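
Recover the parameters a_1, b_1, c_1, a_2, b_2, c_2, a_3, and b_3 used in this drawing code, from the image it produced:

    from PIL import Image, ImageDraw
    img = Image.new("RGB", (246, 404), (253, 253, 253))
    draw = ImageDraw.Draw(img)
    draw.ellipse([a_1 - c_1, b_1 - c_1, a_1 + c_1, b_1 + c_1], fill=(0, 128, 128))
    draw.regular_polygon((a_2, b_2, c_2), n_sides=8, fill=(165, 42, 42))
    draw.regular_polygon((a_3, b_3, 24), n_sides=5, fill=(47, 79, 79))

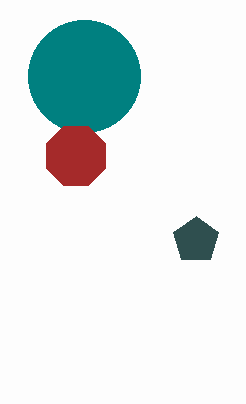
a_1 = 84, b_1 = 76, c_1 = 56, a_2 = 76, b_2 = 156, c_2 = 32, a_3 = 196, b_3 = 240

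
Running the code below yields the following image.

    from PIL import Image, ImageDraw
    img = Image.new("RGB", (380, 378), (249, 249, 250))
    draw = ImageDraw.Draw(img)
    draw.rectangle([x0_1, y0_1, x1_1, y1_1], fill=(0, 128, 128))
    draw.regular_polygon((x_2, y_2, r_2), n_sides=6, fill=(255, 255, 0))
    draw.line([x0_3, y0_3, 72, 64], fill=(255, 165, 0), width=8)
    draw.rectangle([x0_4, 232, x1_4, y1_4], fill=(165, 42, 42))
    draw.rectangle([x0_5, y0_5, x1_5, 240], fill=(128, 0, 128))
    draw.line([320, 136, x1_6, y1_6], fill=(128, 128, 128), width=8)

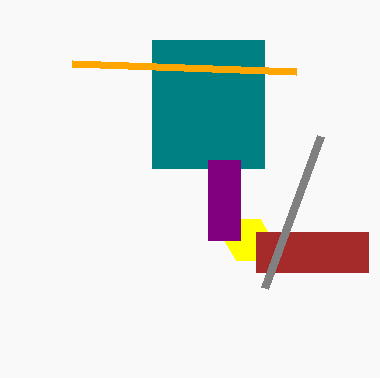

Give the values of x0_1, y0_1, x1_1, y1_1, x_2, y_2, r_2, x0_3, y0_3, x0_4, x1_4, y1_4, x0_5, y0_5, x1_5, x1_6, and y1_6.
x0_1 = 152; y0_1 = 40; x1_1 = 264; y1_1 = 168; x_2 = 248; y_2 = 240; r_2 = 24; x0_3 = 296; y0_3 = 72; x0_4 = 256; x1_4 = 368; y1_4 = 272; x0_5 = 208; y0_5 = 160; x1_5 = 240; x1_6 = 264; y1_6 = 288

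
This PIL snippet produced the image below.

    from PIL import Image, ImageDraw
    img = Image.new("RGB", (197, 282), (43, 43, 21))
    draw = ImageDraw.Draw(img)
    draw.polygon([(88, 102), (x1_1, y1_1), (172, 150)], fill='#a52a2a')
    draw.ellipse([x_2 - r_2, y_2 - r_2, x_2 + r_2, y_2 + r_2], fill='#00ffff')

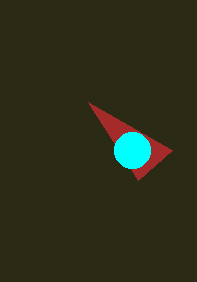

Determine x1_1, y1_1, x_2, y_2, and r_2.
x1_1 = 138
y1_1 = 180
x_2 = 132
y_2 = 150
r_2 = 18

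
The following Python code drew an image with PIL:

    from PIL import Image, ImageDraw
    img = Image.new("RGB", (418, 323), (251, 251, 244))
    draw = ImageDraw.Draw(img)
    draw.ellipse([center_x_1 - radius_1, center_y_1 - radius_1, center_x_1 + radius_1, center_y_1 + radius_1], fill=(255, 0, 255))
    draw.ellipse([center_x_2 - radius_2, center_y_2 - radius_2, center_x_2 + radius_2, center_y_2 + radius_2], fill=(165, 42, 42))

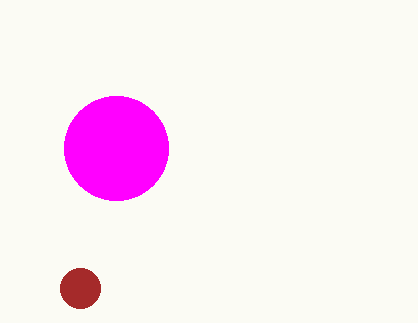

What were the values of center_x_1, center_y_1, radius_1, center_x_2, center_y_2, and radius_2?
center_x_1 = 116, center_y_1 = 148, radius_1 = 52, center_x_2 = 80, center_y_2 = 288, radius_2 = 20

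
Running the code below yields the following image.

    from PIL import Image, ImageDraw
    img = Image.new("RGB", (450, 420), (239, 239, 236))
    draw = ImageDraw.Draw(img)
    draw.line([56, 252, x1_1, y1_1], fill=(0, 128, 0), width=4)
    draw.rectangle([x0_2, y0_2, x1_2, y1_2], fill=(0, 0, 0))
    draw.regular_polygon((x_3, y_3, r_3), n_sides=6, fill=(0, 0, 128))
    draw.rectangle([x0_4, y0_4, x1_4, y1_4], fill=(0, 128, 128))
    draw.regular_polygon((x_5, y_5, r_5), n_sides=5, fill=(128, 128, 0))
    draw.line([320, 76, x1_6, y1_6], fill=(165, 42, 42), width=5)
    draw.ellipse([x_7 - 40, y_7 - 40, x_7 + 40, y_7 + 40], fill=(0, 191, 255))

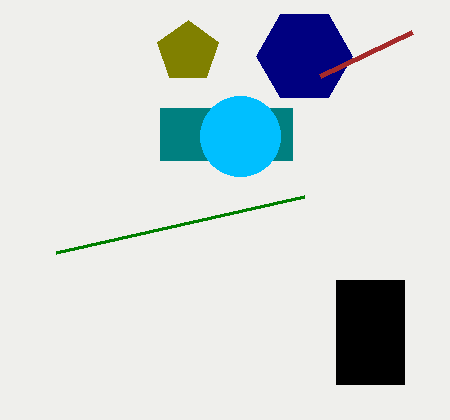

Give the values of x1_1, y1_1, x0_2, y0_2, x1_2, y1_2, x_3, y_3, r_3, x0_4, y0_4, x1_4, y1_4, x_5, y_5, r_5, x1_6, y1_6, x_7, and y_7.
x1_1 = 304
y1_1 = 196
x0_2 = 336
y0_2 = 280
x1_2 = 404
y1_2 = 384
x_3 = 304
y_3 = 56
r_3 = 48
x0_4 = 160
y0_4 = 108
x1_4 = 292
y1_4 = 160
x_5 = 188
y_5 = 52
r_5 = 32
x1_6 = 412
y1_6 = 32
x_7 = 240
y_7 = 136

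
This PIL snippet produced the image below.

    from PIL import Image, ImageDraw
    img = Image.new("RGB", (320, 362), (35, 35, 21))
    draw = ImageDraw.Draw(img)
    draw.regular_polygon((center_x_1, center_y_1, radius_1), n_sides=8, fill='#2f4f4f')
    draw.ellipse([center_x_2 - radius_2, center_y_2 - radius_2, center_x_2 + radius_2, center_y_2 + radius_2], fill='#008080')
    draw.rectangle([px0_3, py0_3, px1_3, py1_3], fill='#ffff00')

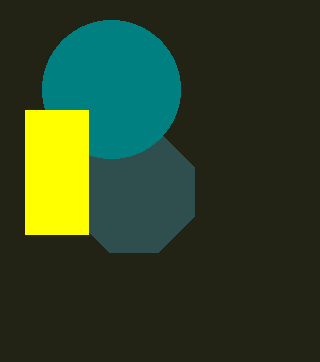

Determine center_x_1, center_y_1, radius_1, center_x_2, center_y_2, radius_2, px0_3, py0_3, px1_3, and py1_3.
center_x_1 = 134; center_y_1 = 192; radius_1 = 65; center_x_2 = 111; center_y_2 = 89; radius_2 = 69; px0_3 = 25; py0_3 = 110; px1_3 = 88; py1_3 = 234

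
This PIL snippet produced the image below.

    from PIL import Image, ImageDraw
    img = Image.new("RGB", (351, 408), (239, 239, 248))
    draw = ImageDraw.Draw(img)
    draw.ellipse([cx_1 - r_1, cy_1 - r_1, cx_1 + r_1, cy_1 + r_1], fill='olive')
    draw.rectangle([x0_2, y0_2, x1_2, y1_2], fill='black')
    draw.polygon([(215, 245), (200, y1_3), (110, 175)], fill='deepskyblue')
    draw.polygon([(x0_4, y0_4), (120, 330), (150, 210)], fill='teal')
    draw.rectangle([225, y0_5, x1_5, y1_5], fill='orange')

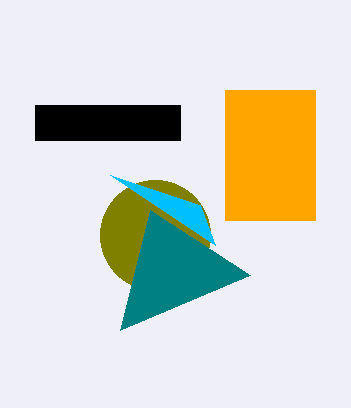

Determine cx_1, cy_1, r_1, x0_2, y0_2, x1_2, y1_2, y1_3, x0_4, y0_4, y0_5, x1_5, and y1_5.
cx_1 = 155; cy_1 = 235; r_1 = 55; x0_2 = 35; y0_2 = 105; x1_2 = 180; y1_2 = 140; y1_3 = 205; x0_4 = 250; y0_4 = 275; y0_5 = 90; x1_5 = 315; y1_5 = 220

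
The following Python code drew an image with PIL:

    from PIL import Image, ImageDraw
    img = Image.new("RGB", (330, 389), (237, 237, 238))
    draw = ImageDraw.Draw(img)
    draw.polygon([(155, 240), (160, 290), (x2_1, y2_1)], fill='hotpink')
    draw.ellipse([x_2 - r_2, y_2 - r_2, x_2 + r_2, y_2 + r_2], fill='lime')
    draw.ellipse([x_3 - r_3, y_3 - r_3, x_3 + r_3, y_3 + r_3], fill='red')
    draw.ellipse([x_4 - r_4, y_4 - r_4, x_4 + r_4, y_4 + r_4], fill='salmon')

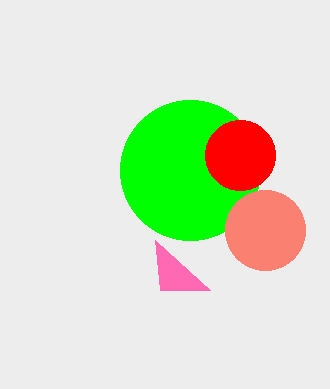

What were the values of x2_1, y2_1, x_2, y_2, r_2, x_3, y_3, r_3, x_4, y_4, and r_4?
x2_1 = 210; y2_1 = 290; x_2 = 190; y_2 = 170; r_2 = 70; x_3 = 240; y_3 = 155; r_3 = 35; x_4 = 265; y_4 = 230; r_4 = 40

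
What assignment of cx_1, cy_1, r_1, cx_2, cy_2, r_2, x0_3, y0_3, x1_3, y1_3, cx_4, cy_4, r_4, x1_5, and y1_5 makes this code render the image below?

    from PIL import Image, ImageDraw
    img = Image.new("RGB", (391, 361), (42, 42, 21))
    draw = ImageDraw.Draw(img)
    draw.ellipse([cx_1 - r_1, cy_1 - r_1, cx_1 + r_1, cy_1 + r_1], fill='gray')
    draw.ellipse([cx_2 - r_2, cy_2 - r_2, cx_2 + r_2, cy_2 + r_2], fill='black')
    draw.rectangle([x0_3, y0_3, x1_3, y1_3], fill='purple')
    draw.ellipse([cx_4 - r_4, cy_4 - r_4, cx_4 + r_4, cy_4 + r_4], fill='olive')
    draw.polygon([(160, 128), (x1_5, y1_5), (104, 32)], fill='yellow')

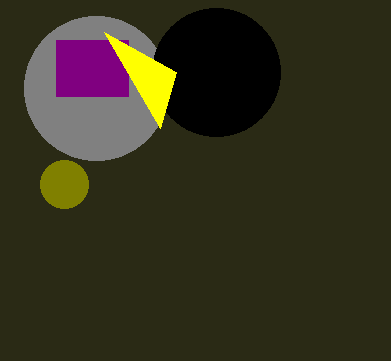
cx_1 = 96; cy_1 = 88; r_1 = 72; cx_2 = 216; cy_2 = 72; r_2 = 64; x0_3 = 56; y0_3 = 40; x1_3 = 128; y1_3 = 96; cx_4 = 64; cy_4 = 184; r_4 = 24; x1_5 = 176; y1_5 = 72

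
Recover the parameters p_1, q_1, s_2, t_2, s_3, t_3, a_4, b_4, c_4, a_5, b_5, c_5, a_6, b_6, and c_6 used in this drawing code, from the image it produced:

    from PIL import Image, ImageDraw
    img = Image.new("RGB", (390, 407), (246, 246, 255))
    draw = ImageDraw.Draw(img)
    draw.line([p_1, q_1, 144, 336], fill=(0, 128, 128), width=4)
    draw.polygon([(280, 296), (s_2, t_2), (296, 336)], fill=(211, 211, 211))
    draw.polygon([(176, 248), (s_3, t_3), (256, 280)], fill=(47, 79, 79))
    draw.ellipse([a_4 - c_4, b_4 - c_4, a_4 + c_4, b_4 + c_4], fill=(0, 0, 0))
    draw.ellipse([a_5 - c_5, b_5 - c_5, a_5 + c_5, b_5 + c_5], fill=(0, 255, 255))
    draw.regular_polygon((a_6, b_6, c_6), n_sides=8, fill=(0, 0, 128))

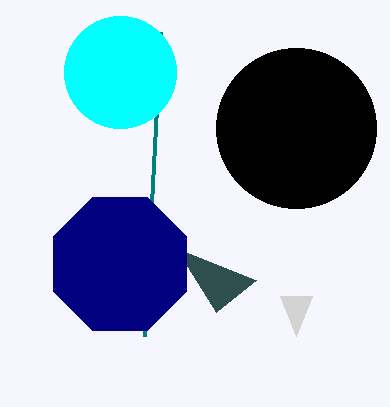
p_1 = 160, q_1 = 32, s_2 = 312, t_2 = 296, s_3 = 216, t_3 = 312, a_4 = 296, b_4 = 128, c_4 = 80, a_5 = 120, b_5 = 72, c_5 = 56, a_6 = 120, b_6 = 264, c_6 = 72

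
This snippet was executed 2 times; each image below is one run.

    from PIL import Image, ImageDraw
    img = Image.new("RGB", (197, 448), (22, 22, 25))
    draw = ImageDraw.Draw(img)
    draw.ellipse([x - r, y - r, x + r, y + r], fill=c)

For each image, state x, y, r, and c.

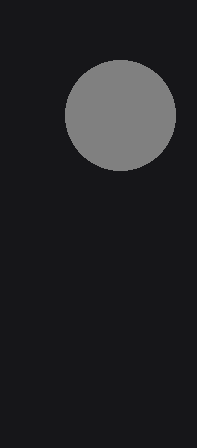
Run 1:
x = 120
y = 115
r = 55
c = 'gray'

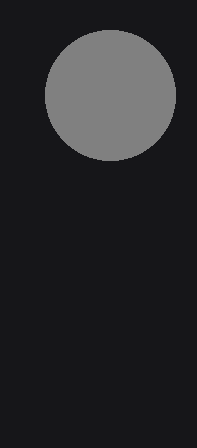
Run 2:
x = 110; y = 95; r = 65; c = 'gray'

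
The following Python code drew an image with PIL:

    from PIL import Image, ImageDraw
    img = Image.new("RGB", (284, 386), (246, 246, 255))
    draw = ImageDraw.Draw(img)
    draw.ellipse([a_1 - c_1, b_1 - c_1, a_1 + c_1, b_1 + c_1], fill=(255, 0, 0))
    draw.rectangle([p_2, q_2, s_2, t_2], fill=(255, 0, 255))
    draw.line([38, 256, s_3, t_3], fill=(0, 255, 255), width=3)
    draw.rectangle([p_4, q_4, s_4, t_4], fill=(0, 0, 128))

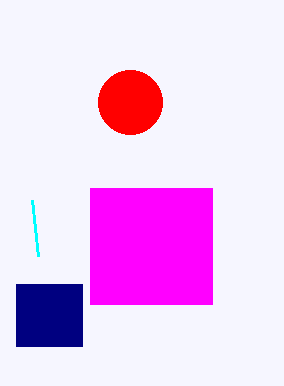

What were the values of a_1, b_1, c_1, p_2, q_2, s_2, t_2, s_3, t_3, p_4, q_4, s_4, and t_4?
a_1 = 130; b_1 = 102; c_1 = 32; p_2 = 90; q_2 = 188; s_2 = 212; t_2 = 304; s_3 = 32; t_3 = 200; p_4 = 16; q_4 = 284; s_4 = 82; t_4 = 346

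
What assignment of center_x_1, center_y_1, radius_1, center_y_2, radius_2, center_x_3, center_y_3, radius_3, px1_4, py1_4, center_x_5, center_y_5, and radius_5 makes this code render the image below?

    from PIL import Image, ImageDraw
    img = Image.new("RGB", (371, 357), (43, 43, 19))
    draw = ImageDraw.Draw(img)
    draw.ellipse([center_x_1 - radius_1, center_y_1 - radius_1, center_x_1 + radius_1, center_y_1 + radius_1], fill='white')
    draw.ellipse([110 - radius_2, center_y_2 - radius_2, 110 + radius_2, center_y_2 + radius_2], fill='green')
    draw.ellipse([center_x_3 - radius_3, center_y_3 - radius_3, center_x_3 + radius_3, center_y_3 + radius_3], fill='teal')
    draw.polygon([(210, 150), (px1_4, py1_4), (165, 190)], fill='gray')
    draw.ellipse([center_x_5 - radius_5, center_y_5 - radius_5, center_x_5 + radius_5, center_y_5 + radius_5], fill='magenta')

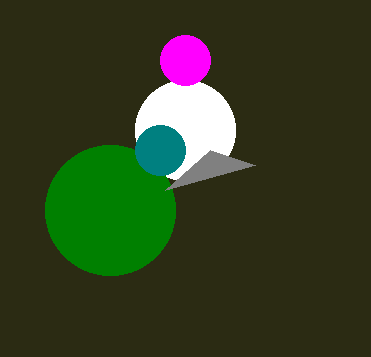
center_x_1 = 185, center_y_1 = 130, radius_1 = 50, center_y_2 = 210, radius_2 = 65, center_x_3 = 160, center_y_3 = 150, radius_3 = 25, px1_4 = 255, py1_4 = 165, center_x_5 = 185, center_y_5 = 60, radius_5 = 25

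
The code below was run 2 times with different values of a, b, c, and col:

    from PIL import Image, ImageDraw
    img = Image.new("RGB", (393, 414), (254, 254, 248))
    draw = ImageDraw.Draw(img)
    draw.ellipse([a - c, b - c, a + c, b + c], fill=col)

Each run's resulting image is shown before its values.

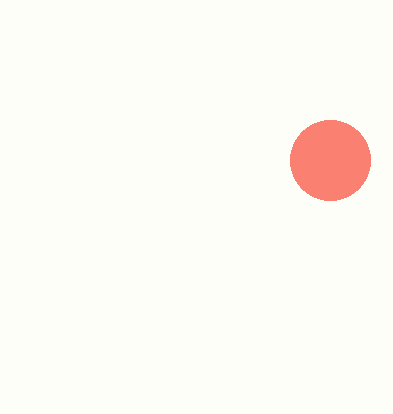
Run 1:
a = 330, b = 160, c = 40, col = 'salmon'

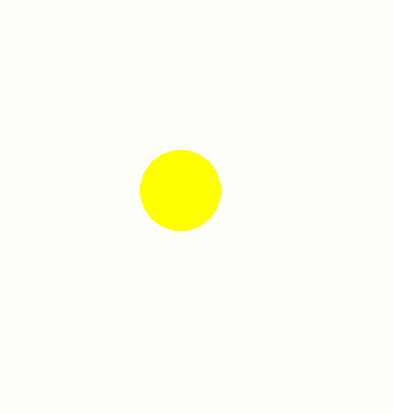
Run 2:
a = 180; b = 190; c = 40; col = 'yellow'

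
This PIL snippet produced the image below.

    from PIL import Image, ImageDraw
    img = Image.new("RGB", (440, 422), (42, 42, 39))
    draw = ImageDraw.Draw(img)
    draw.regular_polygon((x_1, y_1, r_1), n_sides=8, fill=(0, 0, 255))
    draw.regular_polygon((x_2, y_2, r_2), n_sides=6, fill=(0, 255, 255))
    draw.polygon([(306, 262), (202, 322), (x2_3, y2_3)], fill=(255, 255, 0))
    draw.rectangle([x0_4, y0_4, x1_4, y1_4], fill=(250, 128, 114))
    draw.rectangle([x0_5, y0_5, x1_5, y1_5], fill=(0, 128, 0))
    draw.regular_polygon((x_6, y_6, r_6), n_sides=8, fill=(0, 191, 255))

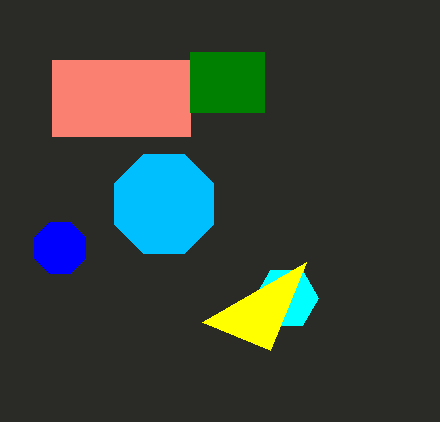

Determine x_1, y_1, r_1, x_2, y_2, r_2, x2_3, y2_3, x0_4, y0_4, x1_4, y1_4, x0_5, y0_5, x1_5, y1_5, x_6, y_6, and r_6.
x_1 = 60
y_1 = 248
r_1 = 28
x_2 = 286
y_2 = 298
r_2 = 32
x2_3 = 270
y2_3 = 350
x0_4 = 52
y0_4 = 60
x1_4 = 190
y1_4 = 136
x0_5 = 190
y0_5 = 52
x1_5 = 264
y1_5 = 112
x_6 = 164
y_6 = 204
r_6 = 54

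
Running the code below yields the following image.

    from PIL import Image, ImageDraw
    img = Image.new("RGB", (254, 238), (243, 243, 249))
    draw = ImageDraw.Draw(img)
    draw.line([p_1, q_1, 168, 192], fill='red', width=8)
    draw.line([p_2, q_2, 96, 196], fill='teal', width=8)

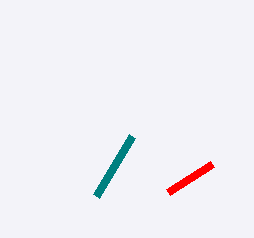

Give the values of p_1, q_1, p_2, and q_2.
p_1 = 212
q_1 = 164
p_2 = 132
q_2 = 136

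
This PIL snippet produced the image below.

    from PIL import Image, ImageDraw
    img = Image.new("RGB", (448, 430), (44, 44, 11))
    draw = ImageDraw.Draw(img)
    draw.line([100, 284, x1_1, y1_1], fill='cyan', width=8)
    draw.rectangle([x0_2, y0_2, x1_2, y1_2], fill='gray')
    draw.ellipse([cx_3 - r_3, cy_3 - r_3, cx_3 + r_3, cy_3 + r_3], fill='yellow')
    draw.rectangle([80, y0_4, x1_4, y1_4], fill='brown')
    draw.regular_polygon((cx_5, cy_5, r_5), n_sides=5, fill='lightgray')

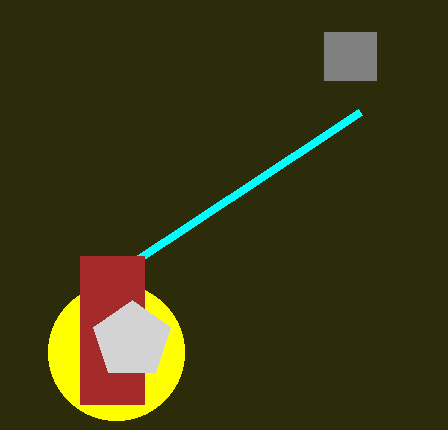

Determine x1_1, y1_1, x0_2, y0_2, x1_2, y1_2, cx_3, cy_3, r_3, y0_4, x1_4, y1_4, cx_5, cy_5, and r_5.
x1_1 = 360, y1_1 = 112, x0_2 = 324, y0_2 = 32, x1_2 = 376, y1_2 = 80, cx_3 = 116, cy_3 = 352, r_3 = 68, y0_4 = 256, x1_4 = 144, y1_4 = 404, cx_5 = 132, cy_5 = 340, r_5 = 40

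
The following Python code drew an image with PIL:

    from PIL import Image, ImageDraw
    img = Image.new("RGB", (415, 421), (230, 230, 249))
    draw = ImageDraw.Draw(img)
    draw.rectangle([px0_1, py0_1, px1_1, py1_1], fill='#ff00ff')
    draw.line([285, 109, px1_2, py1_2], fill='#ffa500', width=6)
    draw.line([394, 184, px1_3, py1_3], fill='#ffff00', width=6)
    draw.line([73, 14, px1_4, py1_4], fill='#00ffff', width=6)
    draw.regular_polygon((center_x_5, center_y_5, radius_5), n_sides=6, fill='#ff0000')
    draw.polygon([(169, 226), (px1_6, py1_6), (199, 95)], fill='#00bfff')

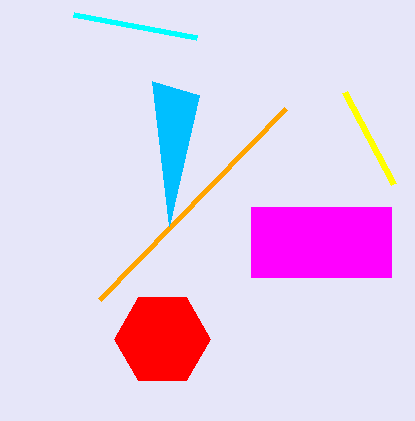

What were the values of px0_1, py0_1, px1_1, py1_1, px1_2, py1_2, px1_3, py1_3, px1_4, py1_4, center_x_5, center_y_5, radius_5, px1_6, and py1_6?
px0_1 = 251; py0_1 = 207; px1_1 = 391; py1_1 = 277; px1_2 = 99; py1_2 = 300; px1_3 = 345; py1_3 = 92; px1_4 = 196; py1_4 = 37; center_x_5 = 162; center_y_5 = 339; radius_5 = 48; px1_6 = 152; py1_6 = 81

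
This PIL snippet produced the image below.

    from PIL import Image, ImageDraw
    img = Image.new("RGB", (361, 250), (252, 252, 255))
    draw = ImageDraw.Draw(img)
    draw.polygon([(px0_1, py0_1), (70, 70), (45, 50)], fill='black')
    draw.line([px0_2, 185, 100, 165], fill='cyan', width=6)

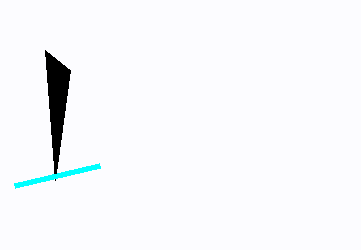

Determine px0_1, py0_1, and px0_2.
px0_1 = 55; py0_1 = 180; px0_2 = 15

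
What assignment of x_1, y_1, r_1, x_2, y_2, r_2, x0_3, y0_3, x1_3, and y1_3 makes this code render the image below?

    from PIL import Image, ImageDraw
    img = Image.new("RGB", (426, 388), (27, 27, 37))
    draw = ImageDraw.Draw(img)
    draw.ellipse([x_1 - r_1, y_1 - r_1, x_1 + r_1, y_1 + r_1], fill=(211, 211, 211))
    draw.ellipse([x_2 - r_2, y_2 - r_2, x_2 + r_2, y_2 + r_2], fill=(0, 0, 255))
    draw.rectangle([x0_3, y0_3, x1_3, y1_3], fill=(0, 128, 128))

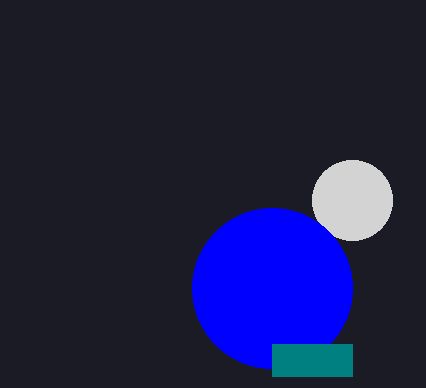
x_1 = 352; y_1 = 200; r_1 = 40; x_2 = 272; y_2 = 288; r_2 = 80; x0_3 = 272; y0_3 = 344; x1_3 = 352; y1_3 = 376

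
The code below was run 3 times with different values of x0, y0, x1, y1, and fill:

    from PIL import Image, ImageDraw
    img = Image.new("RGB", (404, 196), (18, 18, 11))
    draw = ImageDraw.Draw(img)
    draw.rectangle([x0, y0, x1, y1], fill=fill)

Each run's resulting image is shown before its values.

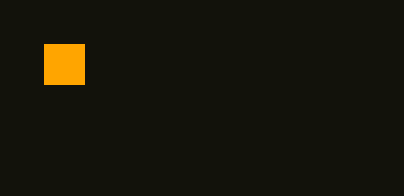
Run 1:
x0 = 44, y0 = 44, x1 = 84, y1 = 84, fill = 'orange'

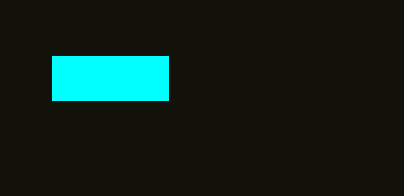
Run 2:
x0 = 52
y0 = 56
x1 = 168
y1 = 100
fill = 'cyan'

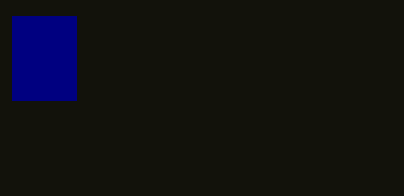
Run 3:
x0 = 12; y0 = 16; x1 = 76; y1 = 100; fill = 'navy'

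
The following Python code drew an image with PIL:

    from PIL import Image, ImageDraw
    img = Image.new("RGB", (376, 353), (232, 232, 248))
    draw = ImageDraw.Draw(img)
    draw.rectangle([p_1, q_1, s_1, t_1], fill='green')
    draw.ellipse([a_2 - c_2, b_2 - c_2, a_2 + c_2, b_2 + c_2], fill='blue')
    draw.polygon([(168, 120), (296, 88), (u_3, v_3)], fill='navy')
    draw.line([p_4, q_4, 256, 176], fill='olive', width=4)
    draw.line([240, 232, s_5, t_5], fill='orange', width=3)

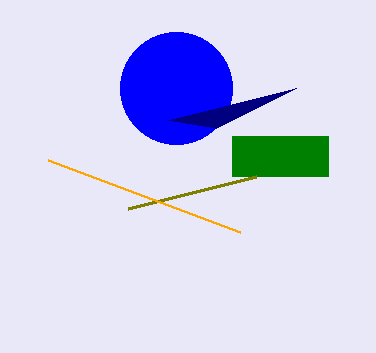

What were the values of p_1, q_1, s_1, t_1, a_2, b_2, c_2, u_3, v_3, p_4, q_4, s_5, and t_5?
p_1 = 232, q_1 = 136, s_1 = 328, t_1 = 176, a_2 = 176, b_2 = 88, c_2 = 56, u_3 = 216, v_3 = 128, p_4 = 128, q_4 = 208, s_5 = 48, t_5 = 160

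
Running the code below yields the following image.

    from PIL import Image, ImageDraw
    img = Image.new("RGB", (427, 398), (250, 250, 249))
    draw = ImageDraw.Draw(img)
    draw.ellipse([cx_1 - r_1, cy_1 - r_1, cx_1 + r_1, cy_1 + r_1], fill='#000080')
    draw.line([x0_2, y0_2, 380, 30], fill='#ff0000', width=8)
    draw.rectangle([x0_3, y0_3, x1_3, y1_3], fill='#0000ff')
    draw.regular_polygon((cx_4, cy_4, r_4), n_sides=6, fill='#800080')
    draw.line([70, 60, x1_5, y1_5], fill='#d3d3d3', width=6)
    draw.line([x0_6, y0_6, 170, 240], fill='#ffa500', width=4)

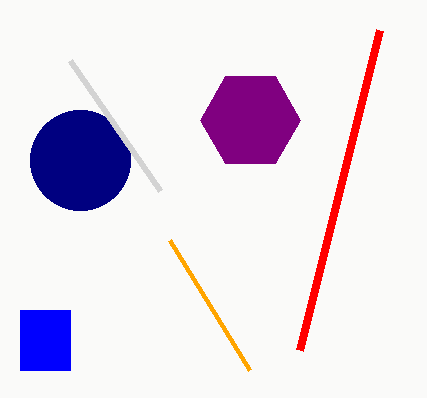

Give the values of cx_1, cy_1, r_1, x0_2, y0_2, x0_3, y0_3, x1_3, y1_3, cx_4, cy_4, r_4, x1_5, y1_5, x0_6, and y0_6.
cx_1 = 80
cy_1 = 160
r_1 = 50
x0_2 = 300
y0_2 = 350
x0_3 = 20
y0_3 = 310
x1_3 = 70
y1_3 = 370
cx_4 = 250
cy_4 = 120
r_4 = 50
x1_5 = 160
y1_5 = 190
x0_6 = 250
y0_6 = 370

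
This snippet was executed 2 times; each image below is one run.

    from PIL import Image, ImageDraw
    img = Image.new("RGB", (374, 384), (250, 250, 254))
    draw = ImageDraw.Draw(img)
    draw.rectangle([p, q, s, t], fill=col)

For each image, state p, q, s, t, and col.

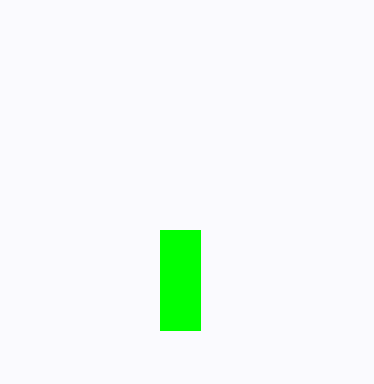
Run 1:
p = 160
q = 230
s = 200
t = 330
col = 'lime'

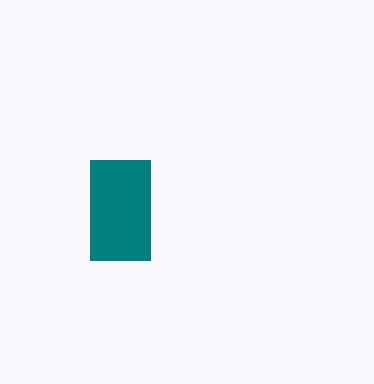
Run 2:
p = 90; q = 160; s = 150; t = 260; col = 'teal'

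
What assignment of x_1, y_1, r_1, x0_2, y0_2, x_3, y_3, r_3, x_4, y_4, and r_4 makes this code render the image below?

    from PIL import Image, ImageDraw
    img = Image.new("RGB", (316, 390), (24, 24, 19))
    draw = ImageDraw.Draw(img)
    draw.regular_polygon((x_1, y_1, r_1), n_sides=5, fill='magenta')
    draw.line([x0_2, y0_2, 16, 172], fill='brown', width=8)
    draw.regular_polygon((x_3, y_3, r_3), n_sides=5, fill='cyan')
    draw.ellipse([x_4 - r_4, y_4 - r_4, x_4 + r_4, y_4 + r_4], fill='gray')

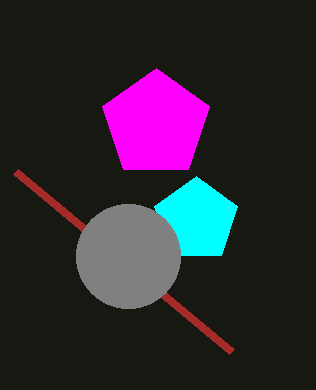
x_1 = 156; y_1 = 124; r_1 = 56; x0_2 = 232; y0_2 = 352; x_3 = 196; y_3 = 220; r_3 = 44; x_4 = 128; y_4 = 256; r_4 = 52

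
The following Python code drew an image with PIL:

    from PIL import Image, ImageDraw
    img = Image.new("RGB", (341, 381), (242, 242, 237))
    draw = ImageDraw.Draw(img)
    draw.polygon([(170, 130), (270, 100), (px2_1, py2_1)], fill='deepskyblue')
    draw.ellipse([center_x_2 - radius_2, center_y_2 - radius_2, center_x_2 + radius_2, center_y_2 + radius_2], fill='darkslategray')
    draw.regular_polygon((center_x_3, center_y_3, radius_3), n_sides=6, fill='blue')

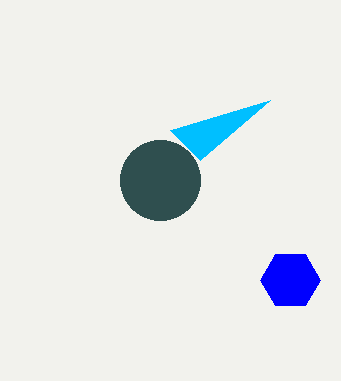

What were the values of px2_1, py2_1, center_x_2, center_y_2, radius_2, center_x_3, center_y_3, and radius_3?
px2_1 = 200; py2_1 = 160; center_x_2 = 160; center_y_2 = 180; radius_2 = 40; center_x_3 = 290; center_y_3 = 280; radius_3 = 30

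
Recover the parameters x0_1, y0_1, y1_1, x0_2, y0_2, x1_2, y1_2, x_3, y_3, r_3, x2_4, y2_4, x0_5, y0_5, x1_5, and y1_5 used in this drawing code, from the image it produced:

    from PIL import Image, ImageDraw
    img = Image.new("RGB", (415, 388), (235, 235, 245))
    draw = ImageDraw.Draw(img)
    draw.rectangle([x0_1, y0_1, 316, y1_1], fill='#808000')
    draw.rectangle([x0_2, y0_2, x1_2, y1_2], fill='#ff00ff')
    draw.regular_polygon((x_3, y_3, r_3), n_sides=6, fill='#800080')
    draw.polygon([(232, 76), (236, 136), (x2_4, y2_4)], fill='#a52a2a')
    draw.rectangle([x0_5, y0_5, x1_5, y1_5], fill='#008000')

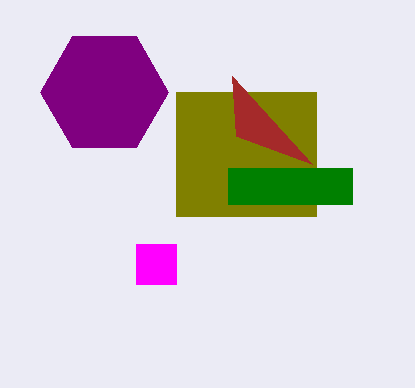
x0_1 = 176; y0_1 = 92; y1_1 = 216; x0_2 = 136; y0_2 = 244; x1_2 = 176; y1_2 = 284; x_3 = 104; y_3 = 92; r_3 = 64; x2_4 = 312; y2_4 = 164; x0_5 = 228; y0_5 = 168; x1_5 = 352; y1_5 = 204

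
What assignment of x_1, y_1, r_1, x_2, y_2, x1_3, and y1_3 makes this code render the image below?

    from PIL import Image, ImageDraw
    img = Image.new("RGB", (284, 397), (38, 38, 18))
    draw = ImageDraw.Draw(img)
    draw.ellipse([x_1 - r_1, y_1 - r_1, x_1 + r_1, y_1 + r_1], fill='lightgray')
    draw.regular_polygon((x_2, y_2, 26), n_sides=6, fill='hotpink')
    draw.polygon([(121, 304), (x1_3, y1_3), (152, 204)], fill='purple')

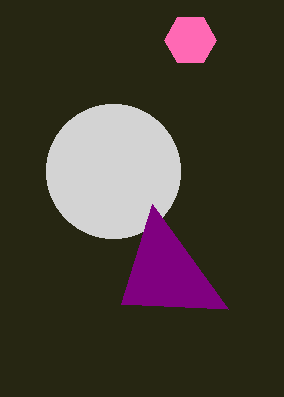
x_1 = 113, y_1 = 171, r_1 = 67, x_2 = 190, y_2 = 40, x1_3 = 228, y1_3 = 309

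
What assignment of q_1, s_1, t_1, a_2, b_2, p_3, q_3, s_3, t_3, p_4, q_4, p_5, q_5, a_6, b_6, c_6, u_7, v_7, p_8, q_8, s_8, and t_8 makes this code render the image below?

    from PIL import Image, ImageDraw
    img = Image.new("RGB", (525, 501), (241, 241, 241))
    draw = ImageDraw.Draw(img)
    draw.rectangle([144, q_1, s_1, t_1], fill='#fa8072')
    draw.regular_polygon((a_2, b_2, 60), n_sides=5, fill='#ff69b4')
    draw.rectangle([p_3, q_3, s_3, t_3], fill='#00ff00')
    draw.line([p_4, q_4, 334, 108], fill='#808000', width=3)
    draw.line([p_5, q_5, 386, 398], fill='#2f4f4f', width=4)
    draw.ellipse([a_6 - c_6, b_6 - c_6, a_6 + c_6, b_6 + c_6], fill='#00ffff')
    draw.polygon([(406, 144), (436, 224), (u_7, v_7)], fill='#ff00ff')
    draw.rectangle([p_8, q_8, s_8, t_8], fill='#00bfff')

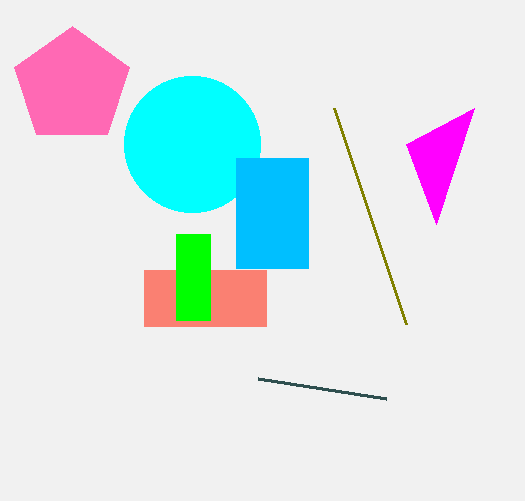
q_1 = 270; s_1 = 266; t_1 = 326; a_2 = 72; b_2 = 86; p_3 = 176; q_3 = 234; s_3 = 210; t_3 = 320; p_4 = 406; q_4 = 324; p_5 = 258; q_5 = 378; a_6 = 192; b_6 = 144; c_6 = 68; u_7 = 474; v_7 = 108; p_8 = 236; q_8 = 158; s_8 = 308; t_8 = 268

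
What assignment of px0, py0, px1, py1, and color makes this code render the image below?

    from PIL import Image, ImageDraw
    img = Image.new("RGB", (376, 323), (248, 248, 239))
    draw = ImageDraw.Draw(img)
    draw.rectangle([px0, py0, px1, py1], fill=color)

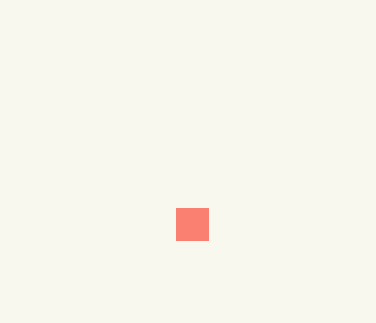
px0 = 176; py0 = 208; px1 = 208; py1 = 240; color = 'salmon'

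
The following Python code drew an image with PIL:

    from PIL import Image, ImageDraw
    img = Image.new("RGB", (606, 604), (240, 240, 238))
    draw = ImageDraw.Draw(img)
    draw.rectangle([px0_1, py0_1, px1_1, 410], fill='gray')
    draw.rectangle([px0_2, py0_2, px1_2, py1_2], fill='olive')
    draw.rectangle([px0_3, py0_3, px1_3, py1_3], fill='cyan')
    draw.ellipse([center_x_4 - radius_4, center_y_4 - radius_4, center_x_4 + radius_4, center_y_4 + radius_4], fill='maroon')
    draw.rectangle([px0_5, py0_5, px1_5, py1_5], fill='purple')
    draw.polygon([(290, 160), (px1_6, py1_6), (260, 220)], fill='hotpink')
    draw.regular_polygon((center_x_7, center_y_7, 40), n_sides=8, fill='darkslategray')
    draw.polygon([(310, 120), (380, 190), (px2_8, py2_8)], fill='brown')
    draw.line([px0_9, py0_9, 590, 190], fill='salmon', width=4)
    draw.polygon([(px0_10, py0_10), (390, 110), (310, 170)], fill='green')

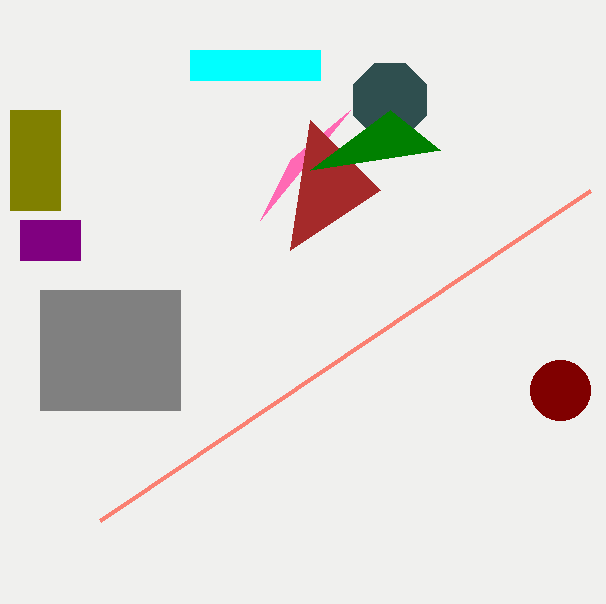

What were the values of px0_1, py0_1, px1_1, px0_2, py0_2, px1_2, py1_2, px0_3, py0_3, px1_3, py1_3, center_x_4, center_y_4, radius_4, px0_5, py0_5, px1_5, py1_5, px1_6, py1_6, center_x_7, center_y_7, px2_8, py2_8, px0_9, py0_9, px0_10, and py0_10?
px0_1 = 40, py0_1 = 290, px1_1 = 180, px0_2 = 10, py0_2 = 110, px1_2 = 60, py1_2 = 210, px0_3 = 190, py0_3 = 50, px1_3 = 320, py1_3 = 80, center_x_4 = 560, center_y_4 = 390, radius_4 = 30, px0_5 = 20, py0_5 = 220, px1_5 = 80, py1_5 = 260, px1_6 = 350, py1_6 = 110, center_x_7 = 390, center_y_7 = 100, px2_8 = 290, py2_8 = 250, px0_9 = 100, py0_9 = 520, px0_10 = 440, py0_10 = 150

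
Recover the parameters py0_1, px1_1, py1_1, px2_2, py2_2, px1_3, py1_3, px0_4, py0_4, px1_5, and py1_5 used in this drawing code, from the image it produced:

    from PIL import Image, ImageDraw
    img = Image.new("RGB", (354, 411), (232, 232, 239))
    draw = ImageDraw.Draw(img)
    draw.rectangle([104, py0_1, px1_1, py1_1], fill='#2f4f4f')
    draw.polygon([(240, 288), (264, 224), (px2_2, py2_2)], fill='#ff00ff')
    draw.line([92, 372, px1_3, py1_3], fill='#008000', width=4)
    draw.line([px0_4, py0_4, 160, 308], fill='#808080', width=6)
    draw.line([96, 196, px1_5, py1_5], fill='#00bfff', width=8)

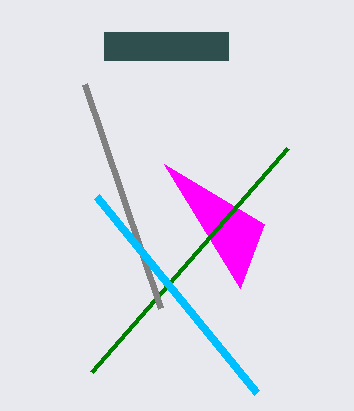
py0_1 = 32, px1_1 = 228, py1_1 = 60, px2_2 = 164, py2_2 = 164, px1_3 = 288, py1_3 = 148, px0_4 = 84, py0_4 = 84, px1_5 = 256, py1_5 = 392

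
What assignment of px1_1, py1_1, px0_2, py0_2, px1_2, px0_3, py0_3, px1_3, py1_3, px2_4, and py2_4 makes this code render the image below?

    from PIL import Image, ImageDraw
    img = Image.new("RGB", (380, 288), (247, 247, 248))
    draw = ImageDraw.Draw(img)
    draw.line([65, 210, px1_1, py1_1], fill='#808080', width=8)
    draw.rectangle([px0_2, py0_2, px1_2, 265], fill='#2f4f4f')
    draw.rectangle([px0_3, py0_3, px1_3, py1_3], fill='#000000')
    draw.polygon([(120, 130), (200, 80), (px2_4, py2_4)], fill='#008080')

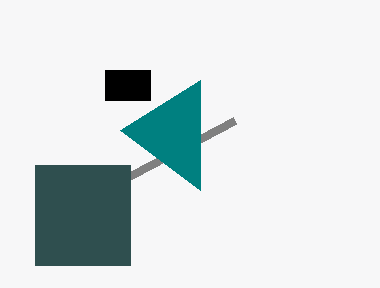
px1_1 = 235, py1_1 = 120, px0_2 = 35, py0_2 = 165, px1_2 = 130, px0_3 = 105, py0_3 = 70, px1_3 = 150, py1_3 = 100, px2_4 = 200, py2_4 = 190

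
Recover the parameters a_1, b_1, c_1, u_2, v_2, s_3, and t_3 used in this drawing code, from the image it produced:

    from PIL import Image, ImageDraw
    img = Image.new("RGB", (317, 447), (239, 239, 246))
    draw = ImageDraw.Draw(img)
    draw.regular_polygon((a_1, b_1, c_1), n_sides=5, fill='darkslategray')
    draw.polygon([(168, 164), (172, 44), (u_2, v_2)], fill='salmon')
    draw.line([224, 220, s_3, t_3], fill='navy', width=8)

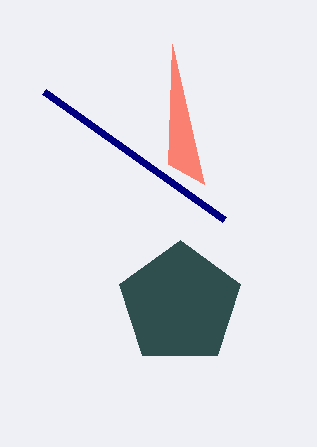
a_1 = 180
b_1 = 304
c_1 = 64
u_2 = 204
v_2 = 184
s_3 = 44
t_3 = 92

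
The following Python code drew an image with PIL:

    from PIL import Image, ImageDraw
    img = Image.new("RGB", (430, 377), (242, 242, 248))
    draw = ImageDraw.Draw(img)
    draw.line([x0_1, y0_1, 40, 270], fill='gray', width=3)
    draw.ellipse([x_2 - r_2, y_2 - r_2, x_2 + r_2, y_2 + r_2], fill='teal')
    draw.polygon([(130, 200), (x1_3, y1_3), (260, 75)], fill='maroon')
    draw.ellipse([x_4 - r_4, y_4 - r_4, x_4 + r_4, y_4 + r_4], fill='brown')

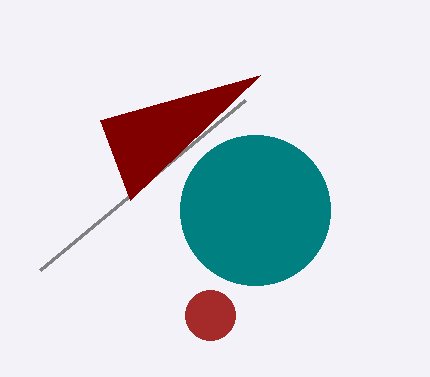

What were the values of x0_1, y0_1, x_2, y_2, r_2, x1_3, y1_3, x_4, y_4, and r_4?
x0_1 = 245, y0_1 = 100, x_2 = 255, y_2 = 210, r_2 = 75, x1_3 = 100, y1_3 = 120, x_4 = 210, y_4 = 315, r_4 = 25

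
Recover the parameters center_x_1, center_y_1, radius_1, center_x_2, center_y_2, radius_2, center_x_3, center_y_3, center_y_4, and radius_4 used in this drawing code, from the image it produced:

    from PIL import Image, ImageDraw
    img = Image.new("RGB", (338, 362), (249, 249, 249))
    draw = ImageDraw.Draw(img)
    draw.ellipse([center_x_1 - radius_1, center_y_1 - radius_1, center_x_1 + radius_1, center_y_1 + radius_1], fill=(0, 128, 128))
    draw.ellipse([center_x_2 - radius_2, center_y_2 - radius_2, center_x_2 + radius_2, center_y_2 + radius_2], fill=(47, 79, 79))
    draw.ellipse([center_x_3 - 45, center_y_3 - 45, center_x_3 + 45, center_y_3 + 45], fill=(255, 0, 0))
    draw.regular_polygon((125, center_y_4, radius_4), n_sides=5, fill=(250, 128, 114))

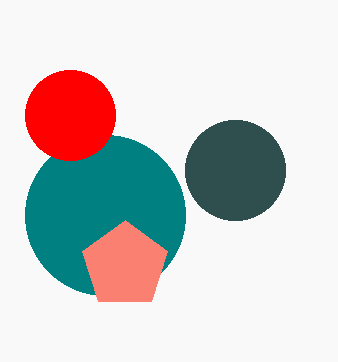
center_x_1 = 105; center_y_1 = 215; radius_1 = 80; center_x_2 = 235; center_y_2 = 170; radius_2 = 50; center_x_3 = 70; center_y_3 = 115; center_y_4 = 265; radius_4 = 45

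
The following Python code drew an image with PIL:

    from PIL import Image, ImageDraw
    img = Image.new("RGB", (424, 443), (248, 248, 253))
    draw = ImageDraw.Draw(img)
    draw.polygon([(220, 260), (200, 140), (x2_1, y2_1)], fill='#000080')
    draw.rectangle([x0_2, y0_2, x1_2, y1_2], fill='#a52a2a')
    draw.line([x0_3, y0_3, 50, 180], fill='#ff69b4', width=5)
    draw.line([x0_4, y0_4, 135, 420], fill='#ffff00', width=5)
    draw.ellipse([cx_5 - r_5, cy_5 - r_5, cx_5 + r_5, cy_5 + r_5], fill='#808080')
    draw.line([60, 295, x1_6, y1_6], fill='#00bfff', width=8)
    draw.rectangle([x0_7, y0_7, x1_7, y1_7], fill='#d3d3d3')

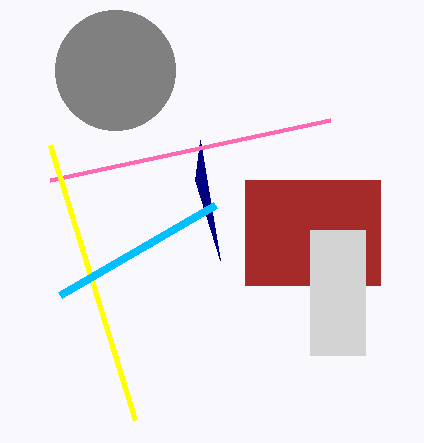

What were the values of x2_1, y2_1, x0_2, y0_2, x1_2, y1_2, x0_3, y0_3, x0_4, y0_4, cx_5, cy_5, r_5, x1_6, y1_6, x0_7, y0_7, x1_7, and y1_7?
x2_1 = 195, y2_1 = 180, x0_2 = 245, y0_2 = 180, x1_2 = 380, y1_2 = 285, x0_3 = 330, y0_3 = 120, x0_4 = 50, y0_4 = 145, cx_5 = 115, cy_5 = 70, r_5 = 60, x1_6 = 215, y1_6 = 205, x0_7 = 310, y0_7 = 230, x1_7 = 365, y1_7 = 355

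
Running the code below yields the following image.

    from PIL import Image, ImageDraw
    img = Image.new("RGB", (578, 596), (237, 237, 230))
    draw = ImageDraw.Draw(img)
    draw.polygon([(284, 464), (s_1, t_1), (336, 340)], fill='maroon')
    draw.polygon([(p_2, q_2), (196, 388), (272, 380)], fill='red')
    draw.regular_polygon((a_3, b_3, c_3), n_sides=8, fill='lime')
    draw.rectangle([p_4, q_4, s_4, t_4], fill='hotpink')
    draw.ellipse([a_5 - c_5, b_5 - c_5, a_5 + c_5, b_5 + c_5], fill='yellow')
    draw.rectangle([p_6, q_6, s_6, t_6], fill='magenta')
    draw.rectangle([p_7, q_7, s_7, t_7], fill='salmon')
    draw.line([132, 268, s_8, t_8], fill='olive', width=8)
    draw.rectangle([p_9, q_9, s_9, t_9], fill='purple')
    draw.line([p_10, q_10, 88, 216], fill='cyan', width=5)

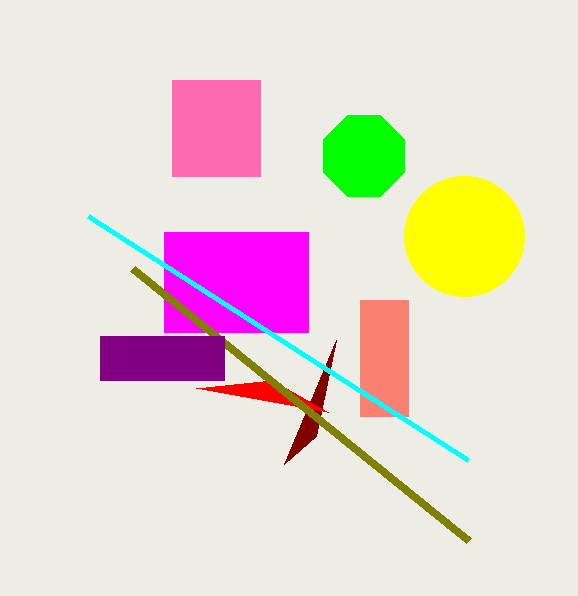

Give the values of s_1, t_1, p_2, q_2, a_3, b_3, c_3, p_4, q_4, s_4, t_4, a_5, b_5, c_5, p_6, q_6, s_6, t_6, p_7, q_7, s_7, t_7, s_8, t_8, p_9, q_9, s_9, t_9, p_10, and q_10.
s_1 = 316, t_1 = 436, p_2 = 328, q_2 = 412, a_3 = 364, b_3 = 156, c_3 = 44, p_4 = 172, q_4 = 80, s_4 = 260, t_4 = 176, a_5 = 464, b_5 = 236, c_5 = 60, p_6 = 164, q_6 = 232, s_6 = 308, t_6 = 332, p_7 = 360, q_7 = 300, s_7 = 408, t_7 = 416, s_8 = 468, t_8 = 540, p_9 = 100, q_9 = 336, s_9 = 224, t_9 = 380, p_10 = 468, q_10 = 460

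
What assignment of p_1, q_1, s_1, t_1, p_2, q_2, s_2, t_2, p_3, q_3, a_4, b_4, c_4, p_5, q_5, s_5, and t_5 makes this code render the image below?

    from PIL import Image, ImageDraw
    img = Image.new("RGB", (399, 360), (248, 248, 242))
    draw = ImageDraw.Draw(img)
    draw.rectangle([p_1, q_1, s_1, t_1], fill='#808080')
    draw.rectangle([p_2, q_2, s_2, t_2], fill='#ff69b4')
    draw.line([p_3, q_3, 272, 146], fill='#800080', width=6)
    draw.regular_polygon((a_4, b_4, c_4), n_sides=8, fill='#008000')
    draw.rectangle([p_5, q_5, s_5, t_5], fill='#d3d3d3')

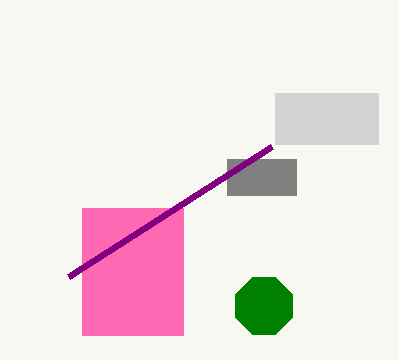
p_1 = 227
q_1 = 159
s_1 = 296
t_1 = 195
p_2 = 82
q_2 = 208
s_2 = 183
t_2 = 335
p_3 = 69
q_3 = 276
a_4 = 264
b_4 = 306
c_4 = 31
p_5 = 275
q_5 = 93
s_5 = 378
t_5 = 144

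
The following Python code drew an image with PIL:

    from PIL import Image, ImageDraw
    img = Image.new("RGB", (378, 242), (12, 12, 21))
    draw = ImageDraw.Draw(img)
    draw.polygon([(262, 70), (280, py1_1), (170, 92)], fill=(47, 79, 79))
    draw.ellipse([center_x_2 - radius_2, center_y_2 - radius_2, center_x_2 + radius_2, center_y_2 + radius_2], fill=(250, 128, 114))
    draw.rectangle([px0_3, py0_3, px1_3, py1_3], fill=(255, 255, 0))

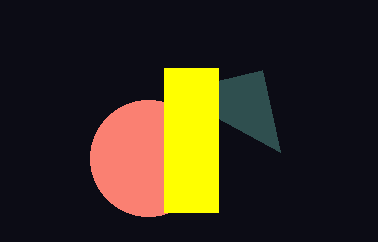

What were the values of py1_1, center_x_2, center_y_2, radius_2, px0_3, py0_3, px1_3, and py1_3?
py1_1 = 152
center_x_2 = 148
center_y_2 = 158
radius_2 = 58
px0_3 = 164
py0_3 = 68
px1_3 = 218
py1_3 = 212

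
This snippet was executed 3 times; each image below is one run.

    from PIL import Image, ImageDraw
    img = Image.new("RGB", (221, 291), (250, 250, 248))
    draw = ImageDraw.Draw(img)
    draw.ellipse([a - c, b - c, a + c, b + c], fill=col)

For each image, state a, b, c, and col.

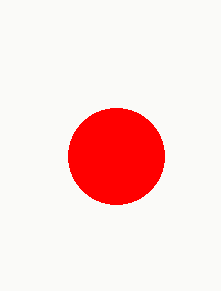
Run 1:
a = 116, b = 156, c = 48, col = 'red'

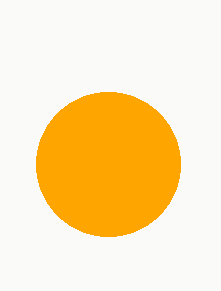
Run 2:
a = 108, b = 164, c = 72, col = 'orange'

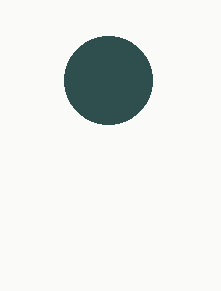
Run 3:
a = 108, b = 80, c = 44, col = 'darkslategray'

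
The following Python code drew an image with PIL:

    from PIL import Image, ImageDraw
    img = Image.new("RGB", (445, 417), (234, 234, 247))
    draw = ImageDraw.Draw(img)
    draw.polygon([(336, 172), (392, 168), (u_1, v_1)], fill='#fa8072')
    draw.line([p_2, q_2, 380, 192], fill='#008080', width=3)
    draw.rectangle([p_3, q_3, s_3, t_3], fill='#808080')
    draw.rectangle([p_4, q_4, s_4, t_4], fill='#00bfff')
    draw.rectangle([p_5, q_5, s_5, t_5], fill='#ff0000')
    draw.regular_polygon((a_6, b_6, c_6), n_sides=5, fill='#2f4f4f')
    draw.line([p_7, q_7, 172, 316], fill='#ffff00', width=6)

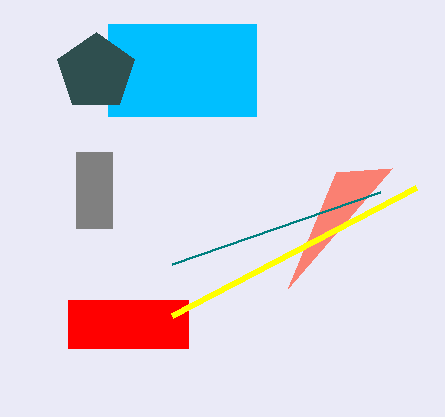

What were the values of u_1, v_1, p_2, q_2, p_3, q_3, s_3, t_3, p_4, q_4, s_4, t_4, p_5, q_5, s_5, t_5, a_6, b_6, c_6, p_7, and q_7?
u_1 = 288, v_1 = 288, p_2 = 172, q_2 = 264, p_3 = 76, q_3 = 152, s_3 = 112, t_3 = 228, p_4 = 108, q_4 = 24, s_4 = 256, t_4 = 116, p_5 = 68, q_5 = 300, s_5 = 188, t_5 = 348, a_6 = 96, b_6 = 72, c_6 = 40, p_7 = 416, q_7 = 188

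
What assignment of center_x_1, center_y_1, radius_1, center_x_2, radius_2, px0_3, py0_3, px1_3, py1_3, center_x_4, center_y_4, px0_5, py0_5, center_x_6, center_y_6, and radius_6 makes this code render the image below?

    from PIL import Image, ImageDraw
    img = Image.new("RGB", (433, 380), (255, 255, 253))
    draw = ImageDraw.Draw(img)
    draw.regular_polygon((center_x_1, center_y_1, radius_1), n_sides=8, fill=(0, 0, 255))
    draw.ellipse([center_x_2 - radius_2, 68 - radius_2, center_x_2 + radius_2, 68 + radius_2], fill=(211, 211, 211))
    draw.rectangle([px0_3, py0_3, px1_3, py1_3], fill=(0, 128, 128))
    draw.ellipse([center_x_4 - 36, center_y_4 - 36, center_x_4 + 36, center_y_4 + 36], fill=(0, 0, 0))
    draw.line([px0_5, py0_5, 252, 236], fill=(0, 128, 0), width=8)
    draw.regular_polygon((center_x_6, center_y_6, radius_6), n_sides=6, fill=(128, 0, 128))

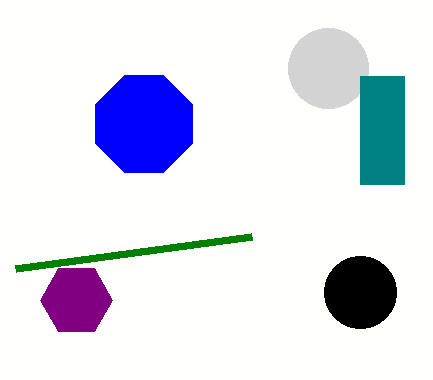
center_x_1 = 144, center_y_1 = 124, radius_1 = 52, center_x_2 = 328, radius_2 = 40, px0_3 = 360, py0_3 = 76, px1_3 = 404, py1_3 = 184, center_x_4 = 360, center_y_4 = 292, px0_5 = 16, py0_5 = 268, center_x_6 = 76, center_y_6 = 300, radius_6 = 36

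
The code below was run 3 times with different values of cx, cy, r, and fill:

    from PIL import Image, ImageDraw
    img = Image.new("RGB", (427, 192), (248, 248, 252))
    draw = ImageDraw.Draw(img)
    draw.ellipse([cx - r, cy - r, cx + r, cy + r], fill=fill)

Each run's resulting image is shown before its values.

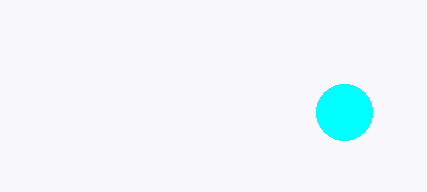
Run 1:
cx = 344, cy = 112, r = 28, fill = 'cyan'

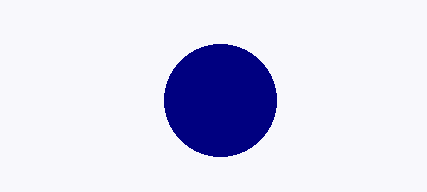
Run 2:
cx = 220, cy = 100, r = 56, fill = 'navy'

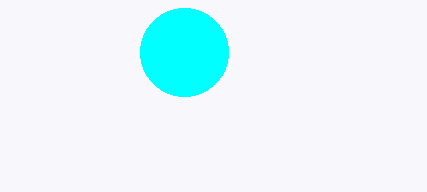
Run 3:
cx = 184; cy = 52; r = 44; fill = 'cyan'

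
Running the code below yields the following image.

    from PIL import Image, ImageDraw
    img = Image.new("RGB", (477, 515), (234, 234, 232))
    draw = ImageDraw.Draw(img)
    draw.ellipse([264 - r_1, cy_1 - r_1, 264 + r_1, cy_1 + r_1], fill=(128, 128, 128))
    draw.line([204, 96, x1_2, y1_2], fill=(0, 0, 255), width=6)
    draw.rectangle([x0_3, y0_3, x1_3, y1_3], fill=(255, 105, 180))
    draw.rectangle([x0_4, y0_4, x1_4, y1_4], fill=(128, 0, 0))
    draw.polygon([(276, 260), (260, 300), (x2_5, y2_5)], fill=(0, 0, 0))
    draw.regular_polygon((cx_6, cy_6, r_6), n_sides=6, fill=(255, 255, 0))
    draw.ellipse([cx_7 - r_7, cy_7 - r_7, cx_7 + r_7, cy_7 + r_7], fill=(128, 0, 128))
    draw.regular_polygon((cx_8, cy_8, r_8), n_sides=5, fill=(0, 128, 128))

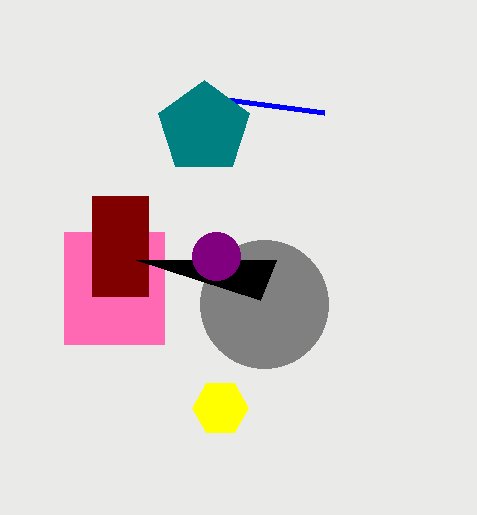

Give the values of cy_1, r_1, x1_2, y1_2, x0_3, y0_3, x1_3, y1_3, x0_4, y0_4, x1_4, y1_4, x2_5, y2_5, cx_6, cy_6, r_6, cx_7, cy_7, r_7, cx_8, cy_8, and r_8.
cy_1 = 304, r_1 = 64, x1_2 = 324, y1_2 = 112, x0_3 = 64, y0_3 = 232, x1_3 = 164, y1_3 = 344, x0_4 = 92, y0_4 = 196, x1_4 = 148, y1_4 = 296, x2_5 = 136, y2_5 = 260, cx_6 = 220, cy_6 = 408, r_6 = 28, cx_7 = 216, cy_7 = 256, r_7 = 24, cx_8 = 204, cy_8 = 128, r_8 = 48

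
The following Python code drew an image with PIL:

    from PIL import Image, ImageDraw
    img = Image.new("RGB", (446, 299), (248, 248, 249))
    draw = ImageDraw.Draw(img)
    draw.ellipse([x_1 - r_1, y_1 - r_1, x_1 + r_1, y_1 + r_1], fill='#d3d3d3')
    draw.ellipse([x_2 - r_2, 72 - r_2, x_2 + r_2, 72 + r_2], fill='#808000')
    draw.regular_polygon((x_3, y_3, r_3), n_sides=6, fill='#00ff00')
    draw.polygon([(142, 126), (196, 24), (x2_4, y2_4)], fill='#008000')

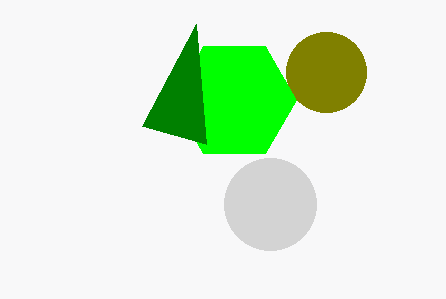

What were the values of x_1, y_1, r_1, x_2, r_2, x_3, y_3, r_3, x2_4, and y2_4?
x_1 = 270; y_1 = 204; r_1 = 46; x_2 = 326; r_2 = 40; x_3 = 234; y_3 = 100; r_3 = 62; x2_4 = 206; y2_4 = 144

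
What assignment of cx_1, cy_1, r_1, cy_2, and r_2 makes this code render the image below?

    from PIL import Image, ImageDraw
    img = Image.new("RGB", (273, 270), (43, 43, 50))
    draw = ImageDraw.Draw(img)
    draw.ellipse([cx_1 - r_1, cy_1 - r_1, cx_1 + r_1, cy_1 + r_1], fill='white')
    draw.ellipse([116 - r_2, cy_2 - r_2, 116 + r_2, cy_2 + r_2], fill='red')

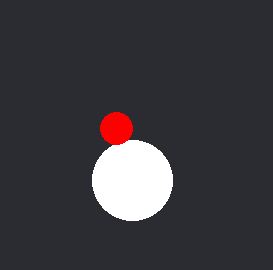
cx_1 = 132, cy_1 = 180, r_1 = 40, cy_2 = 128, r_2 = 16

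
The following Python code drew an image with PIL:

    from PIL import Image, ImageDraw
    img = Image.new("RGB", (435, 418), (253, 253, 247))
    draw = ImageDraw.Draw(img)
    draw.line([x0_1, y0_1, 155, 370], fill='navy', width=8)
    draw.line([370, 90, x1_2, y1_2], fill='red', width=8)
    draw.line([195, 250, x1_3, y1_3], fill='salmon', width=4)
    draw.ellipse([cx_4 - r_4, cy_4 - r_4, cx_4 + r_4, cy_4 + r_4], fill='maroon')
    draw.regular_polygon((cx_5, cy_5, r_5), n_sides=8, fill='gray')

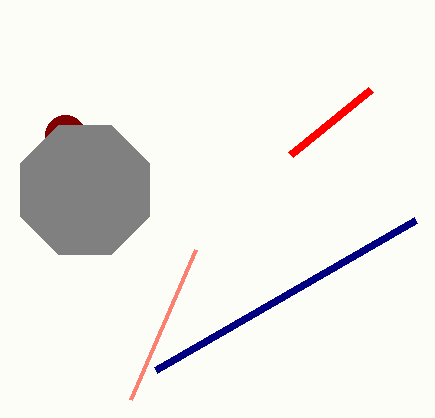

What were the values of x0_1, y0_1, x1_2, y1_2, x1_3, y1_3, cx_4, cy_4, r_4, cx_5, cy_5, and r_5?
x0_1 = 415
y0_1 = 220
x1_2 = 290
y1_2 = 155
x1_3 = 130
y1_3 = 400
cx_4 = 65
cy_4 = 135
r_4 = 20
cx_5 = 85
cy_5 = 190
r_5 = 70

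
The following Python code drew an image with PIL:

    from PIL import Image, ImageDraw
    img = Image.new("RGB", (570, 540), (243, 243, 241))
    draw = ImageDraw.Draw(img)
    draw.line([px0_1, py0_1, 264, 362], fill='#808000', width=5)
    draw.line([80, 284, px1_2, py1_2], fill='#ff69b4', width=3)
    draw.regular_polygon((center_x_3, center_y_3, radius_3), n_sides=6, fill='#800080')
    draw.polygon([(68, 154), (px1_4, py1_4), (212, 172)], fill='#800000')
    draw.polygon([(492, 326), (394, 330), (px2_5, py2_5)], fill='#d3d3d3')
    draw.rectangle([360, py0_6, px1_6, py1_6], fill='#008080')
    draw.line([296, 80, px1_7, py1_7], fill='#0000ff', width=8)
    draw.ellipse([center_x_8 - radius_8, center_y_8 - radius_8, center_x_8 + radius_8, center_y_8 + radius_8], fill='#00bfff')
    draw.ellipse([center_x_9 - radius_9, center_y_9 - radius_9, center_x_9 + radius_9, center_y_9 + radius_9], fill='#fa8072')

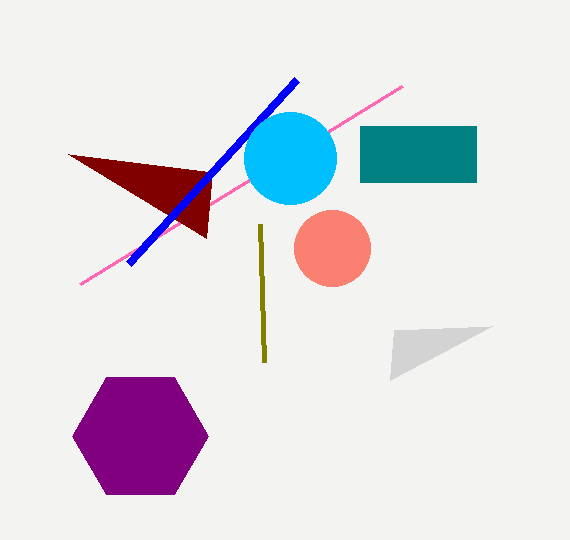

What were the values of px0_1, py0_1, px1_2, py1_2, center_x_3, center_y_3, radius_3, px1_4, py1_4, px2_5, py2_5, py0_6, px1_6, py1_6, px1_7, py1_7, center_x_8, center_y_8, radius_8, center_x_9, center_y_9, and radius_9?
px0_1 = 260; py0_1 = 224; px1_2 = 402; py1_2 = 86; center_x_3 = 140; center_y_3 = 436; radius_3 = 68; px1_4 = 206; py1_4 = 238; px2_5 = 390; py2_5 = 380; py0_6 = 126; px1_6 = 476; py1_6 = 182; px1_7 = 128; py1_7 = 264; center_x_8 = 290; center_y_8 = 158; radius_8 = 46; center_x_9 = 332; center_y_9 = 248; radius_9 = 38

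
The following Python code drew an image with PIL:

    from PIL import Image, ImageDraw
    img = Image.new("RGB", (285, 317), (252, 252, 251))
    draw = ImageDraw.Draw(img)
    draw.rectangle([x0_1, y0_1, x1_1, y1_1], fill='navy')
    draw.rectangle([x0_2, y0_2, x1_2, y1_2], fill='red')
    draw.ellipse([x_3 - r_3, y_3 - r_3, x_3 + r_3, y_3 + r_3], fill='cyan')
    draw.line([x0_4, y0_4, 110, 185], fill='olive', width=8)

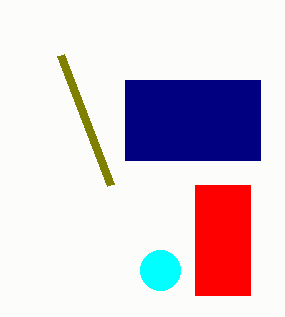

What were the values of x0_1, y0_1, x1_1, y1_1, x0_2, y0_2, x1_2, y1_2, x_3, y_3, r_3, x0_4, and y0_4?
x0_1 = 125; y0_1 = 80; x1_1 = 260; y1_1 = 160; x0_2 = 195; y0_2 = 185; x1_2 = 250; y1_2 = 295; x_3 = 160; y_3 = 270; r_3 = 20; x0_4 = 60; y0_4 = 55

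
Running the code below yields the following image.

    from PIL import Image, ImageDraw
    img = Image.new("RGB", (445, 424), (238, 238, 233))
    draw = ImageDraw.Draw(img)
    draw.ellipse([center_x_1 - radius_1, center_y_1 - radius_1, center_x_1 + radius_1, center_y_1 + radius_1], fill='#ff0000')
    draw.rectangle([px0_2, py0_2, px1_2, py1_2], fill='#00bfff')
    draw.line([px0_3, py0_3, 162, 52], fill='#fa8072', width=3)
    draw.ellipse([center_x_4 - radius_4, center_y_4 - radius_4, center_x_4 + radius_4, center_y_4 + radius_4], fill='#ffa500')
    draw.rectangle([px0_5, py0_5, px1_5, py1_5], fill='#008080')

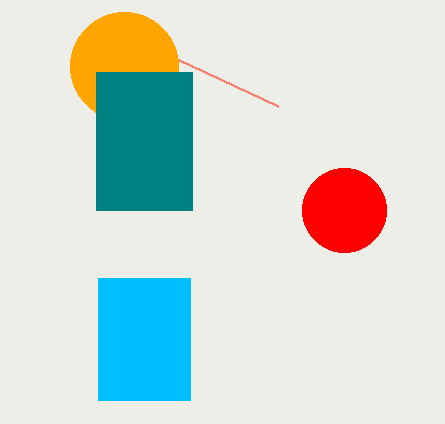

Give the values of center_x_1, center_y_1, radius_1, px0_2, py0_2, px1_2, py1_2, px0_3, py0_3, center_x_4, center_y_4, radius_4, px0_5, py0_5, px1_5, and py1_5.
center_x_1 = 344
center_y_1 = 210
radius_1 = 42
px0_2 = 98
py0_2 = 278
px1_2 = 190
py1_2 = 400
px0_3 = 278
py0_3 = 106
center_x_4 = 124
center_y_4 = 66
radius_4 = 54
px0_5 = 96
py0_5 = 72
px1_5 = 192
py1_5 = 210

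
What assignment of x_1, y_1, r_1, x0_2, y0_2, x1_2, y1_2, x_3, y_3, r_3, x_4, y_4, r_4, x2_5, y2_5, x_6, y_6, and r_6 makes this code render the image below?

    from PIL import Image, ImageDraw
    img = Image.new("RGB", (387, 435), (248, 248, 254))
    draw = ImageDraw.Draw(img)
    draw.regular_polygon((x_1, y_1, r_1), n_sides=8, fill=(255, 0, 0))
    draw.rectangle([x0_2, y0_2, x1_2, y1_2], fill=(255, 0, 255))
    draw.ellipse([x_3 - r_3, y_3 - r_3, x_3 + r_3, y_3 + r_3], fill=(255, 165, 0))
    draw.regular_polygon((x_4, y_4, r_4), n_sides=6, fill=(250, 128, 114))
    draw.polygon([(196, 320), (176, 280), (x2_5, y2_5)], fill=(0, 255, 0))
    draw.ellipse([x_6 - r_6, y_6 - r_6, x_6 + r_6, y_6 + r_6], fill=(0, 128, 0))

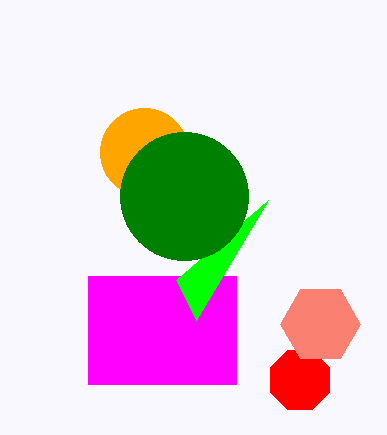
x_1 = 300
y_1 = 380
r_1 = 32
x0_2 = 88
y0_2 = 276
x1_2 = 236
y1_2 = 384
x_3 = 144
y_3 = 152
r_3 = 44
x_4 = 320
y_4 = 324
r_4 = 40
x2_5 = 268
y2_5 = 200
x_6 = 184
y_6 = 196
r_6 = 64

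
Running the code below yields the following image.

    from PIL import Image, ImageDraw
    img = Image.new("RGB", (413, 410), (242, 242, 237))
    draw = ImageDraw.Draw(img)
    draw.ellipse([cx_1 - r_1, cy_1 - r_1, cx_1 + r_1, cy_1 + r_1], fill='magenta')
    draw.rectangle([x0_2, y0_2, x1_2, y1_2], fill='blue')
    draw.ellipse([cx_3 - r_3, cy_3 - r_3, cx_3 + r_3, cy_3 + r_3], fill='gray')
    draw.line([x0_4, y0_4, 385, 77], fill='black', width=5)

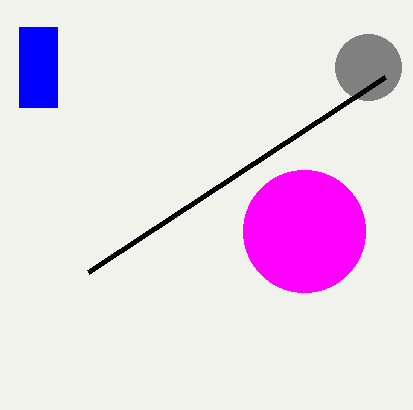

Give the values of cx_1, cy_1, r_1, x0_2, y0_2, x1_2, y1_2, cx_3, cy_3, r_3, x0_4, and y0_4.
cx_1 = 304, cy_1 = 231, r_1 = 61, x0_2 = 19, y0_2 = 27, x1_2 = 57, y1_2 = 107, cx_3 = 368, cy_3 = 67, r_3 = 33, x0_4 = 88, y0_4 = 272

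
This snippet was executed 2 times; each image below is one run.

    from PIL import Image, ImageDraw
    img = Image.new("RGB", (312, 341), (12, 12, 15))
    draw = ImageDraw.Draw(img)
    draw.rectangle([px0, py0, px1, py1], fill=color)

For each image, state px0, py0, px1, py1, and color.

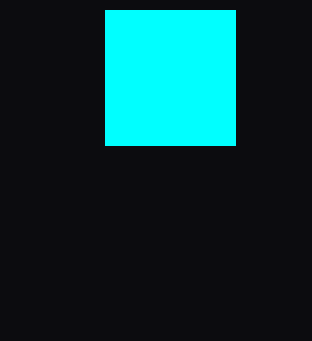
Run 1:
px0 = 105; py0 = 10; px1 = 235; py1 = 145; color = 'cyan'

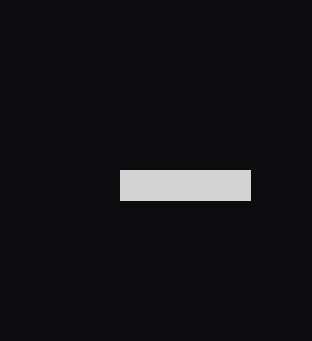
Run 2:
px0 = 120, py0 = 170, px1 = 250, py1 = 200, color = 'lightgray'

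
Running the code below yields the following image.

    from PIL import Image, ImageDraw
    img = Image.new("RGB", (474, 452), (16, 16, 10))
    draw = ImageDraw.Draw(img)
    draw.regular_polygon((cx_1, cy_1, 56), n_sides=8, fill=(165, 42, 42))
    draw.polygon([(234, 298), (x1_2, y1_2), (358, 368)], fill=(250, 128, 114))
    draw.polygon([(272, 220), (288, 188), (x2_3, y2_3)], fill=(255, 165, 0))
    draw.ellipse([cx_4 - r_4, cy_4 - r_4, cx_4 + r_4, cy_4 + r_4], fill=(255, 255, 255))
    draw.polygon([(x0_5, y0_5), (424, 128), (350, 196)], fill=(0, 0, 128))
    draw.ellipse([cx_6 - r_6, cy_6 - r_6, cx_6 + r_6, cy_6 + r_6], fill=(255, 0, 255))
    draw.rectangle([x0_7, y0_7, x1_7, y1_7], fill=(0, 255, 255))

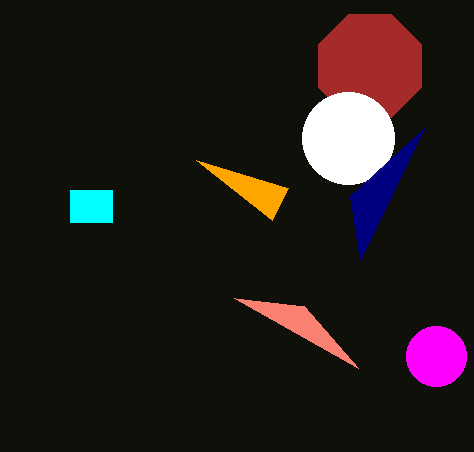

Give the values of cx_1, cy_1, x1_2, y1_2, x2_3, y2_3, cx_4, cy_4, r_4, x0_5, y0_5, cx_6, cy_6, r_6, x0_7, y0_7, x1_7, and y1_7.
cx_1 = 370, cy_1 = 66, x1_2 = 304, y1_2 = 306, x2_3 = 196, y2_3 = 160, cx_4 = 348, cy_4 = 138, r_4 = 46, x0_5 = 360, y0_5 = 260, cx_6 = 436, cy_6 = 356, r_6 = 30, x0_7 = 70, y0_7 = 190, x1_7 = 112, y1_7 = 222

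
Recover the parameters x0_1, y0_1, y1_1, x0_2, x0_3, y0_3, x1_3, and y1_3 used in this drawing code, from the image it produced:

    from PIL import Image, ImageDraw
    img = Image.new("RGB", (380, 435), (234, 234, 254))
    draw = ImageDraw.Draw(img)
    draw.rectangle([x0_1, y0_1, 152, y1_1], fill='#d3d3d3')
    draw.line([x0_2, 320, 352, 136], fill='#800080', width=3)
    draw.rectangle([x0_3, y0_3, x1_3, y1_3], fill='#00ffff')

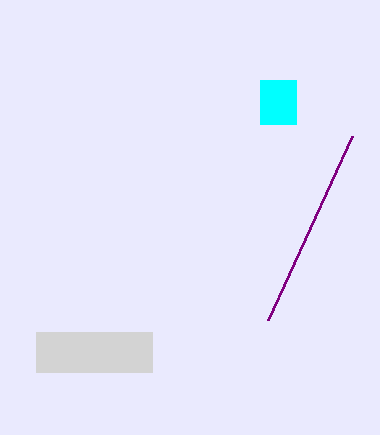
x0_1 = 36, y0_1 = 332, y1_1 = 372, x0_2 = 268, x0_3 = 260, y0_3 = 80, x1_3 = 296, y1_3 = 124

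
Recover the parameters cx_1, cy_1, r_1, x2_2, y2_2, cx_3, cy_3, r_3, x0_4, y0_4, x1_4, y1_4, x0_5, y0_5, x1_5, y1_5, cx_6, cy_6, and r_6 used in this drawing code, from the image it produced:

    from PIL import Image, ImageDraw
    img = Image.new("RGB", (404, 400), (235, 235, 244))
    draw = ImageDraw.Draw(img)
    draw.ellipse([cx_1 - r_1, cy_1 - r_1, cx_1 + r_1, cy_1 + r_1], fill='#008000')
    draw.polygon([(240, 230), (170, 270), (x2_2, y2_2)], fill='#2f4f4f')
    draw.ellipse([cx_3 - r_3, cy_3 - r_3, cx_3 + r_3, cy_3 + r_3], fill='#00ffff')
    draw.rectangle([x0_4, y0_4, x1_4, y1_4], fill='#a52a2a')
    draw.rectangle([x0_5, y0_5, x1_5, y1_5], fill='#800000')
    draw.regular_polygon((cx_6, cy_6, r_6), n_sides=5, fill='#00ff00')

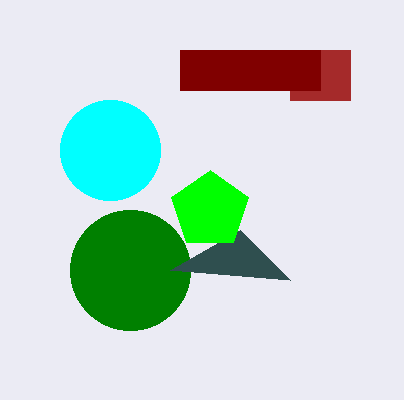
cx_1 = 130, cy_1 = 270, r_1 = 60, x2_2 = 290, y2_2 = 280, cx_3 = 110, cy_3 = 150, r_3 = 50, x0_4 = 290, y0_4 = 50, x1_4 = 350, y1_4 = 100, x0_5 = 180, y0_5 = 50, x1_5 = 320, y1_5 = 90, cx_6 = 210, cy_6 = 210, r_6 = 40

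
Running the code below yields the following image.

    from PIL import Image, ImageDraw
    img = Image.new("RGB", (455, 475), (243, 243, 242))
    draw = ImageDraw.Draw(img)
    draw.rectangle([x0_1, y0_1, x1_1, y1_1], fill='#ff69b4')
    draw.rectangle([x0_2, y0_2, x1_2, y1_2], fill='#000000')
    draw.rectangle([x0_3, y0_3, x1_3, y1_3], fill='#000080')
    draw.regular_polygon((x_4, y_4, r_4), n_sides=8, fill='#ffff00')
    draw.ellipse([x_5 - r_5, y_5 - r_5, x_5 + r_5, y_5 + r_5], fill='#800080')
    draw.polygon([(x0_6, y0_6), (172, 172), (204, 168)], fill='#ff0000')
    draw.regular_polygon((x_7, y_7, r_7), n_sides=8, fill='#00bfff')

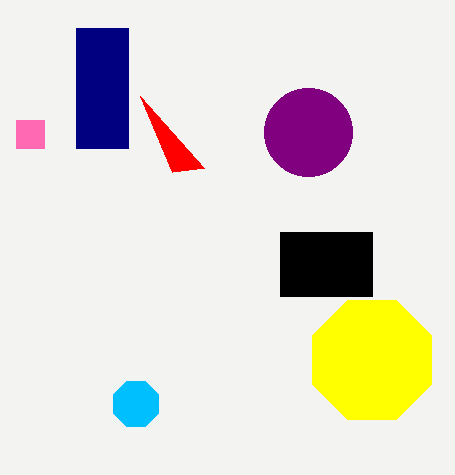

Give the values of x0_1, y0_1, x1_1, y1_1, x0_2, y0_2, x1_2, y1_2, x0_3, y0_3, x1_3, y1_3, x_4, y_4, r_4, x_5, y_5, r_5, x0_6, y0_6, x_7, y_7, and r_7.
x0_1 = 16; y0_1 = 120; x1_1 = 44; y1_1 = 148; x0_2 = 280; y0_2 = 232; x1_2 = 372; y1_2 = 296; x0_3 = 76; y0_3 = 28; x1_3 = 128; y1_3 = 148; x_4 = 372; y_4 = 360; r_4 = 64; x_5 = 308; y_5 = 132; r_5 = 44; x0_6 = 140; y0_6 = 96; x_7 = 136; y_7 = 404; r_7 = 24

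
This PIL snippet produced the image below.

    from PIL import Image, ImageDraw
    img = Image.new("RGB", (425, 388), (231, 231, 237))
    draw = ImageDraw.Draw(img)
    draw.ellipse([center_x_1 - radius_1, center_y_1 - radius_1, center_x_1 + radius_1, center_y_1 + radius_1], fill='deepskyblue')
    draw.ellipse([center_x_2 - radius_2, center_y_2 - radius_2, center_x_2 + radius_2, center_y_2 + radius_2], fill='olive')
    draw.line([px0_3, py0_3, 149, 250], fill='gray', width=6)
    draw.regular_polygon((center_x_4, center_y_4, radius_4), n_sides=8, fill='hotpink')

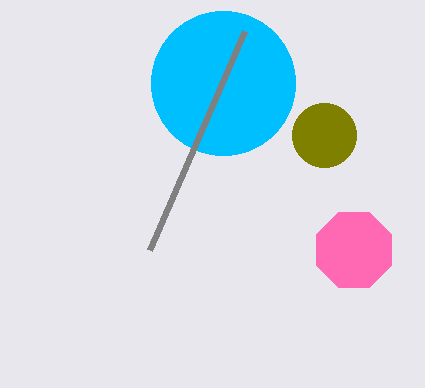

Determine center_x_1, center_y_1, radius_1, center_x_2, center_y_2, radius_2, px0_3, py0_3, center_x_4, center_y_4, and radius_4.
center_x_1 = 223
center_y_1 = 83
radius_1 = 72
center_x_2 = 324
center_y_2 = 135
radius_2 = 32
px0_3 = 244
py0_3 = 31
center_x_4 = 354
center_y_4 = 250
radius_4 = 41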